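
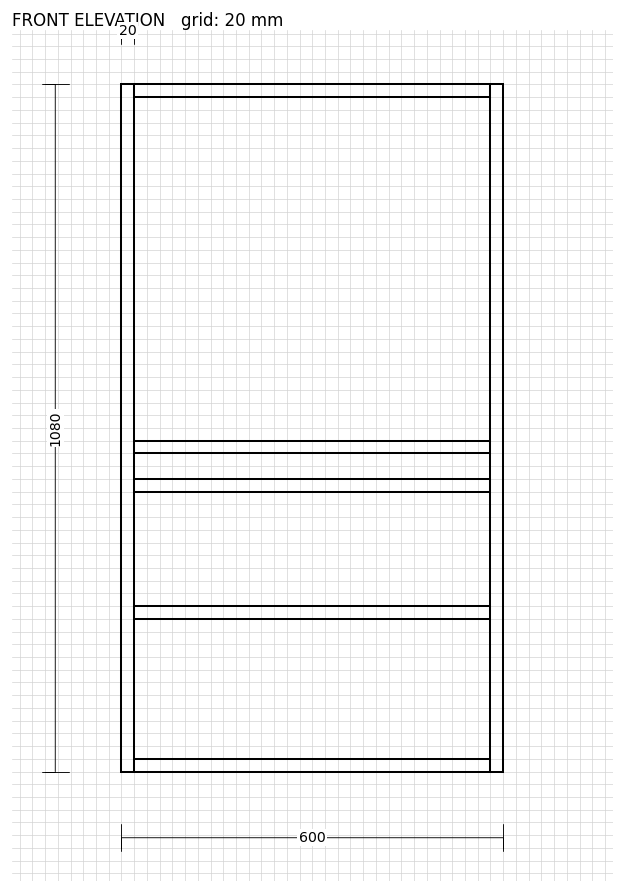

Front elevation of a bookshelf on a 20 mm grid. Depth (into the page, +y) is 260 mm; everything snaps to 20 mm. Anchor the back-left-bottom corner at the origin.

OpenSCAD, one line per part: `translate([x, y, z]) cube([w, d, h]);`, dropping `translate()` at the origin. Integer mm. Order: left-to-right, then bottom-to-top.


cube([20, 260, 1080]);
translate([20, 0, 0]) cube([560, 260, 20]);
translate([20, 0, 240]) cube([560, 260, 20]);
translate([20, 0, 440]) cube([560, 260, 20]);
translate([20, 0, 500]) cube([560, 260, 20]);
translate([20, 0, 1060]) cube([560, 260, 20]);
translate([580, 0, 0]) cube([20, 260, 1080]);


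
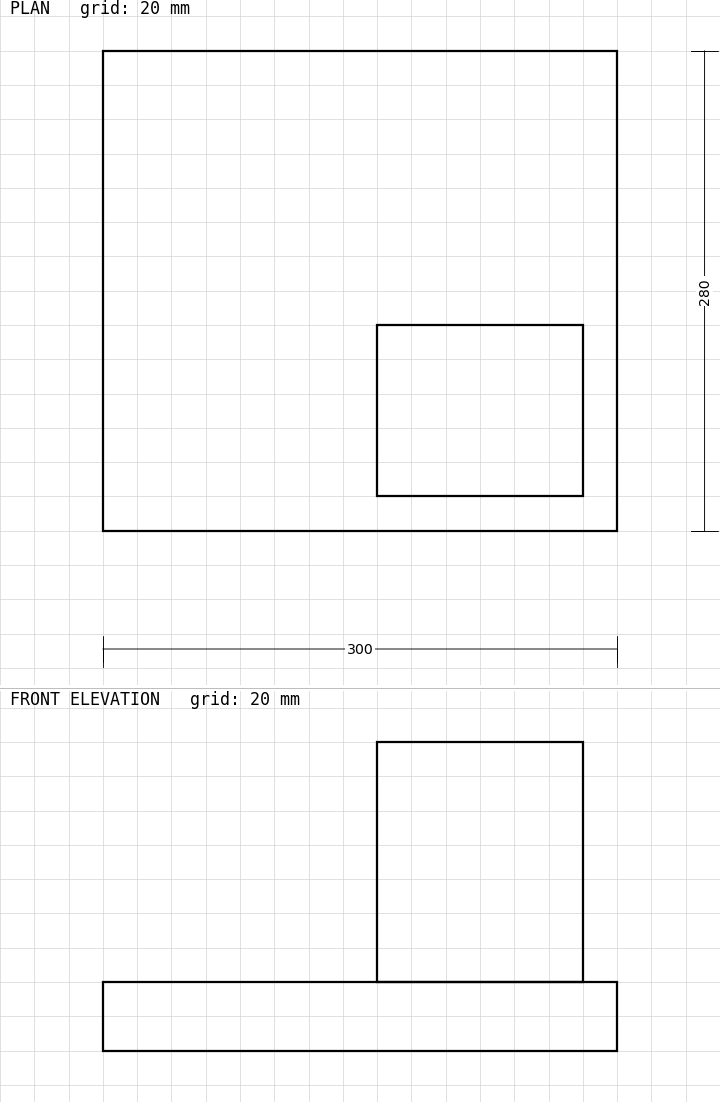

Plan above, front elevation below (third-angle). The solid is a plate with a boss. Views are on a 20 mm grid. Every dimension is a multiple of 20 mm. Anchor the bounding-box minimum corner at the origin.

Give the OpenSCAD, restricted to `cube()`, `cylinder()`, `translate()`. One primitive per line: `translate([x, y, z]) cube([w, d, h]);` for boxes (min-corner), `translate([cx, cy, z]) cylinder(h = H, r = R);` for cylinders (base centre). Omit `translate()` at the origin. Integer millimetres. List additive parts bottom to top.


cube([300, 280, 40]);
translate([160, 20, 40]) cube([120, 100, 140]);


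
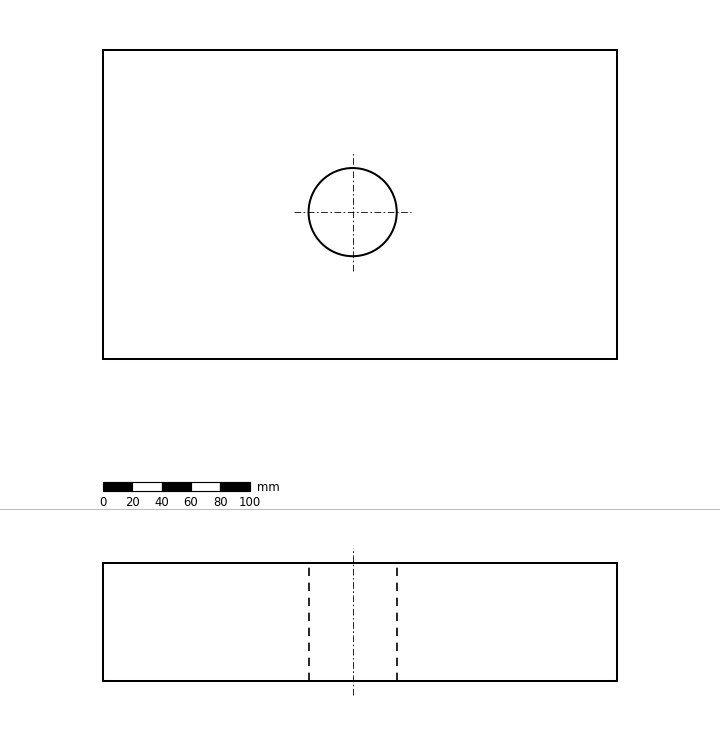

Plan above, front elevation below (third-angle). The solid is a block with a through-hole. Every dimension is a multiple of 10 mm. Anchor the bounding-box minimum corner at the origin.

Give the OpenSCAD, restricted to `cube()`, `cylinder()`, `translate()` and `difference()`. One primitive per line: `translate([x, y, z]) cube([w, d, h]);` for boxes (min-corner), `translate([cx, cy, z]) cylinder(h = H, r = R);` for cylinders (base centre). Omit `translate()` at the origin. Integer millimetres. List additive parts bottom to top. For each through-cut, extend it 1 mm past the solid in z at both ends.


difference() {
  cube([350, 210, 80]);
  translate([170, 100, -1]) cylinder(h = 82, r = 30);
}


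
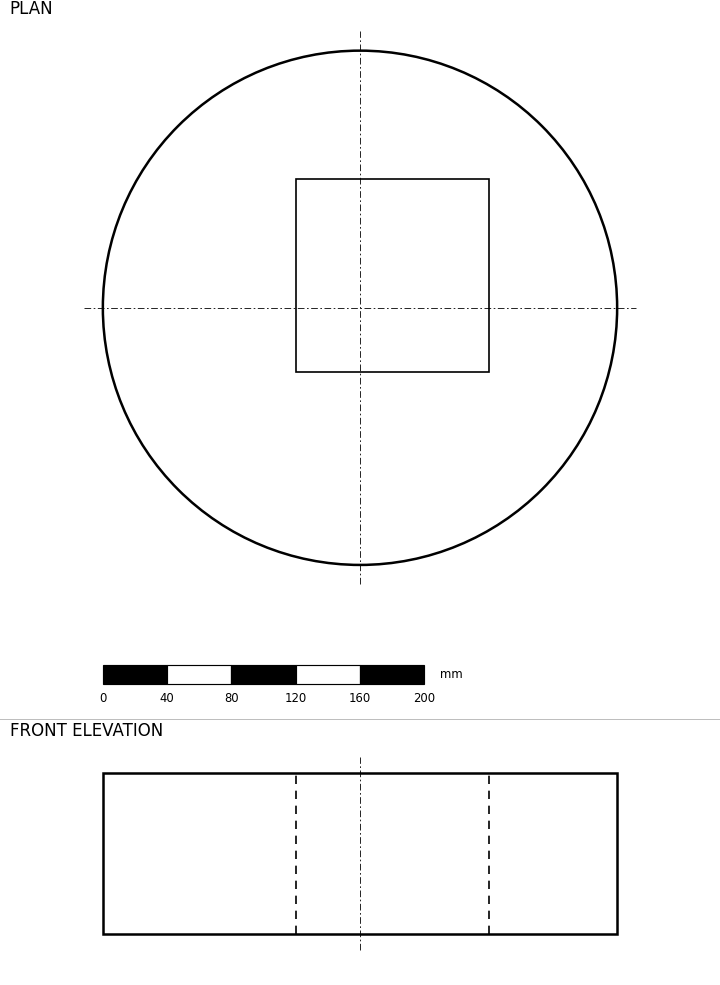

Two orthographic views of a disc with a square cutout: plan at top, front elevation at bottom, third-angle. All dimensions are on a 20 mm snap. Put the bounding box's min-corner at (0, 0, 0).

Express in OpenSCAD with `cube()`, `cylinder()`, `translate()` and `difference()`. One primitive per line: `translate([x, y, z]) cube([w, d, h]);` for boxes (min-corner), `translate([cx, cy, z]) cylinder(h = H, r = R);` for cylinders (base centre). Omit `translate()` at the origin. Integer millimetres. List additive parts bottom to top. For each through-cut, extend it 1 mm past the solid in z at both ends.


difference() {
  translate([160, 160, 0]) cylinder(h = 100, r = 160);
  translate([120, 120, -1]) cube([120, 120, 102]);
}


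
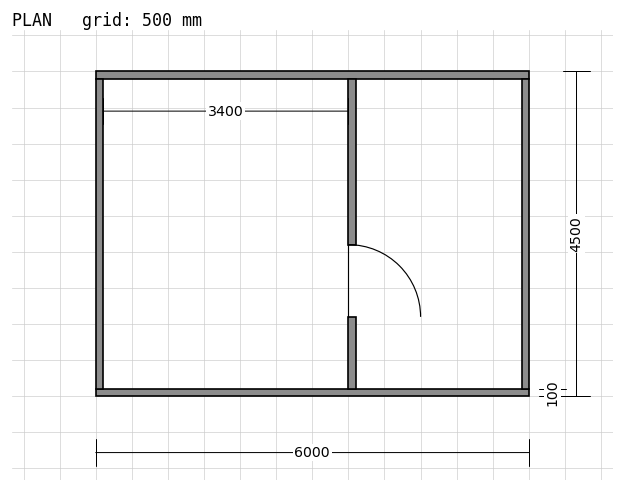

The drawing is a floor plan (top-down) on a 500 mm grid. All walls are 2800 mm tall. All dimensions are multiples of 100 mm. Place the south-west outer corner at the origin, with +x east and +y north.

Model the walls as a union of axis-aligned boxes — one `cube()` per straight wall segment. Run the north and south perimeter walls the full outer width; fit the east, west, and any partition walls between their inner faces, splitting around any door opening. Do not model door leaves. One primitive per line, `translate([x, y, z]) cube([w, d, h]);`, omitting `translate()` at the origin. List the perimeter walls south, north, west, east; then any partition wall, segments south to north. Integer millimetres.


cube([6000, 100, 2800]);
translate([0, 4400, 0]) cube([6000, 100, 2800]);
translate([0, 100, 0]) cube([100, 4300, 2800]);
translate([5900, 100, 0]) cube([100, 4300, 2800]);
translate([3500, 100, 0]) cube([100, 1000, 2800]);
translate([3500, 2100, 0]) cube([100, 2300, 2800]);


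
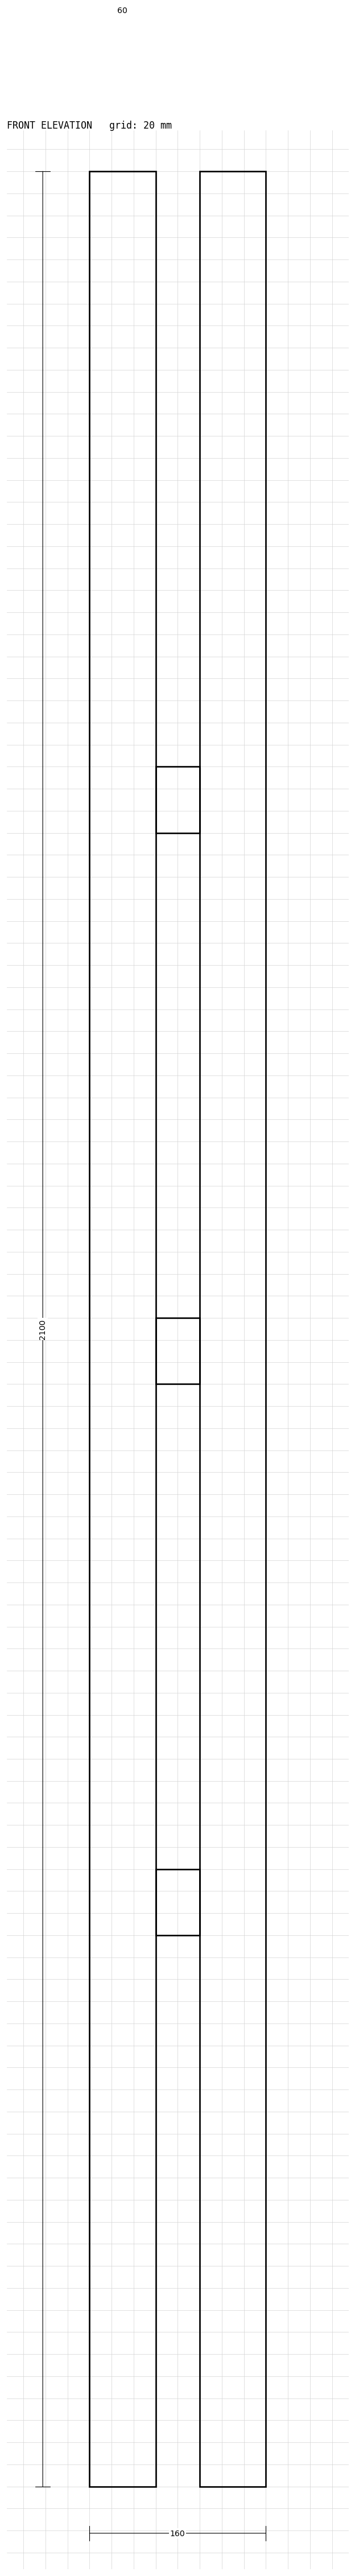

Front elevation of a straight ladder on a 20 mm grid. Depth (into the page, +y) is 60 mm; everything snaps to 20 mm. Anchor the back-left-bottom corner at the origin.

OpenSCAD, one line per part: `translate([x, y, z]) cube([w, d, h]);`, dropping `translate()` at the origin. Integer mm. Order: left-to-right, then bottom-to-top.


cube([60, 60, 2100]);
translate([60, 0, 500]) cube([40, 60, 60]);
translate([60, 0, 1000]) cube([40, 60, 60]);
translate([60, 0, 1500]) cube([40, 60, 60]);
translate([100, 0, 0]) cube([60, 60, 2100]);


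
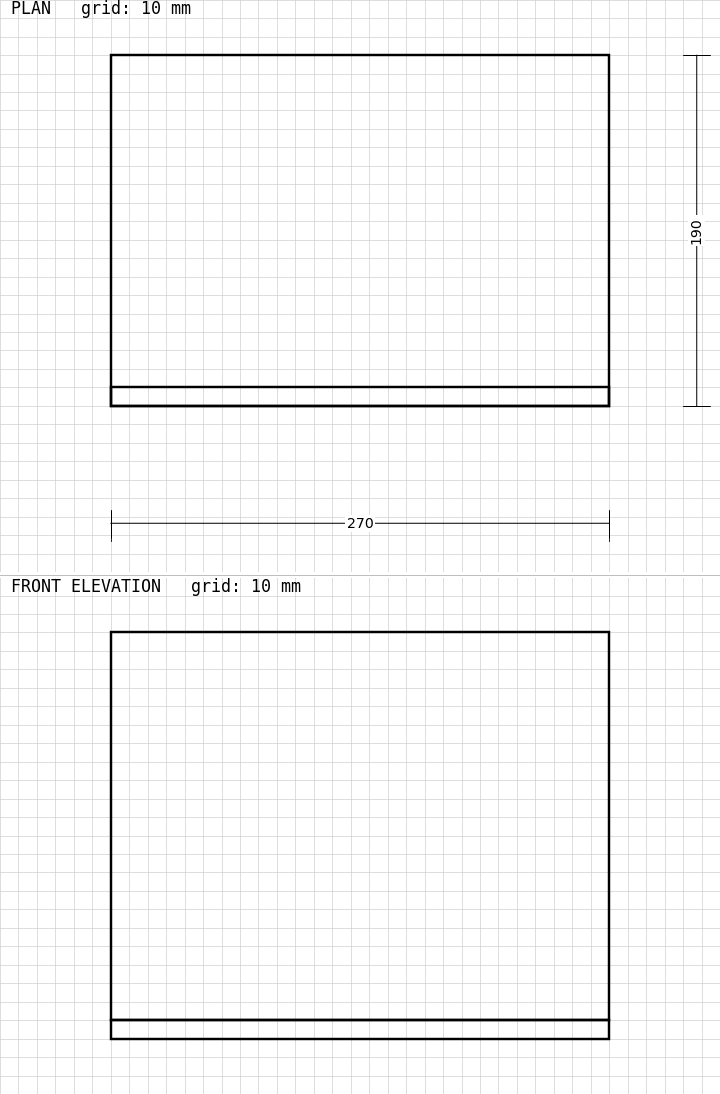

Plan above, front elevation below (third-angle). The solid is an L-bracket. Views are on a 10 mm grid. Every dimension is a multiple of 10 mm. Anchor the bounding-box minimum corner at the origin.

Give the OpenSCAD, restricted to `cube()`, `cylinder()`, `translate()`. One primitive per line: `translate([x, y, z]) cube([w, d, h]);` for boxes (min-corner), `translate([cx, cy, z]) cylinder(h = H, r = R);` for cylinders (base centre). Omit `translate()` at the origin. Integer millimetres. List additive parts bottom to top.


cube([270, 190, 10]);
translate([0, 0, 10]) cube([270, 10, 210]);


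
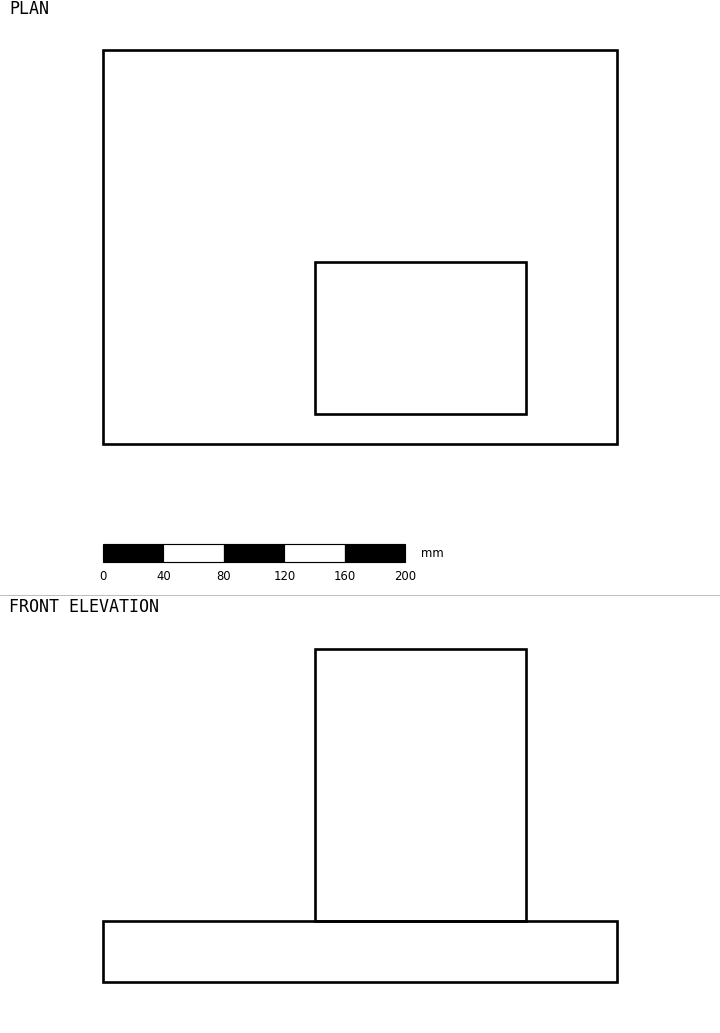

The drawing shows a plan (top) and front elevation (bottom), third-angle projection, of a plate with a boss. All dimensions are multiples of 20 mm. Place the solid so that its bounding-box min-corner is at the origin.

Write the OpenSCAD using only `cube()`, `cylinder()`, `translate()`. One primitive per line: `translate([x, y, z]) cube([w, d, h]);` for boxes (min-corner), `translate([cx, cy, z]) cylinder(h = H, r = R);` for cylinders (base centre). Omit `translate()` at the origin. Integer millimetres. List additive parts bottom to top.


cube([340, 260, 40]);
translate([140, 20, 40]) cube([140, 100, 180]);


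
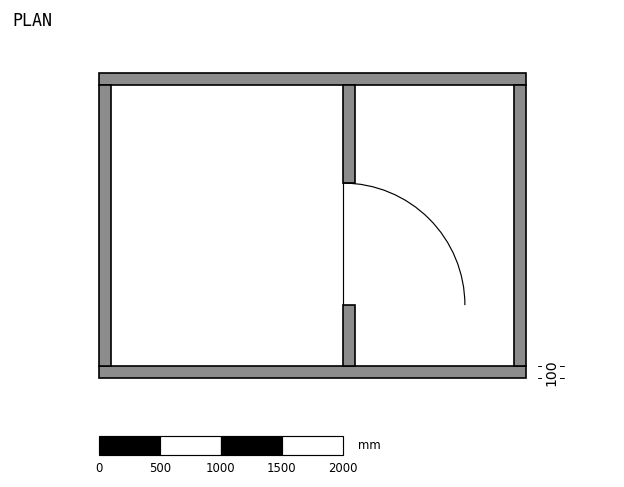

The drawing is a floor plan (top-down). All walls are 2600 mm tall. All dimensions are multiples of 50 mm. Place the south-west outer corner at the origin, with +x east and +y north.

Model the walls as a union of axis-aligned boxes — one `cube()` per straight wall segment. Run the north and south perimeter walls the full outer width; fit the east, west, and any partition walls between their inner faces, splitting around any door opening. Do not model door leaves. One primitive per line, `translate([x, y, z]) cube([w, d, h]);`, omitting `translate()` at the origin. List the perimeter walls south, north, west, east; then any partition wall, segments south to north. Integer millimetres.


cube([3500, 100, 2600]);
translate([0, 2400, 0]) cube([3500, 100, 2600]);
translate([0, 100, 0]) cube([100, 2300, 2600]);
translate([3400, 100, 0]) cube([100, 2300, 2600]);
translate([2000, 100, 0]) cube([100, 500, 2600]);
translate([2000, 1600, 0]) cube([100, 800, 2600]);


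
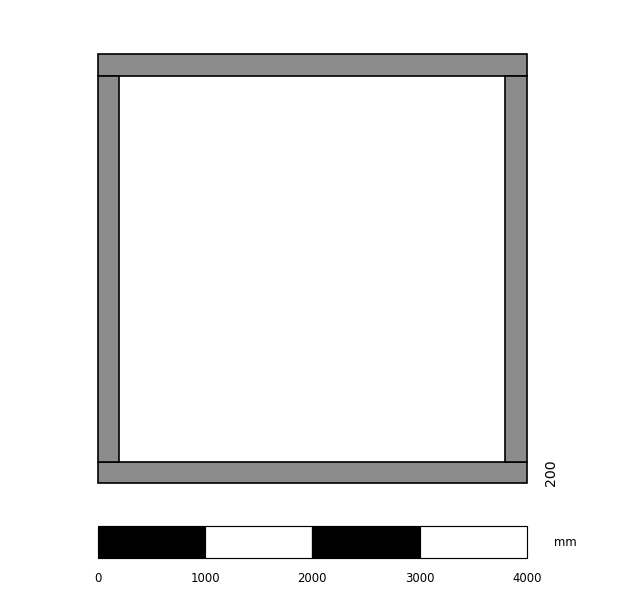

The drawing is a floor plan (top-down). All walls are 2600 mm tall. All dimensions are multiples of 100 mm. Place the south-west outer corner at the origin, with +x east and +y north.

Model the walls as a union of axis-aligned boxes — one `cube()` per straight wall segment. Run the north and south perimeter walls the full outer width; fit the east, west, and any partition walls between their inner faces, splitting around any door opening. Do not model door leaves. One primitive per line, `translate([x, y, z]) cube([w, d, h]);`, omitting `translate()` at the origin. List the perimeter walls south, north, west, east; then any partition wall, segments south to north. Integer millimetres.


cube([4000, 200, 2600]);
translate([0, 3800, 0]) cube([4000, 200, 2600]);
translate([0, 200, 0]) cube([200, 3600, 2600]);
translate([3800, 200, 0]) cube([200, 3600, 2600]);


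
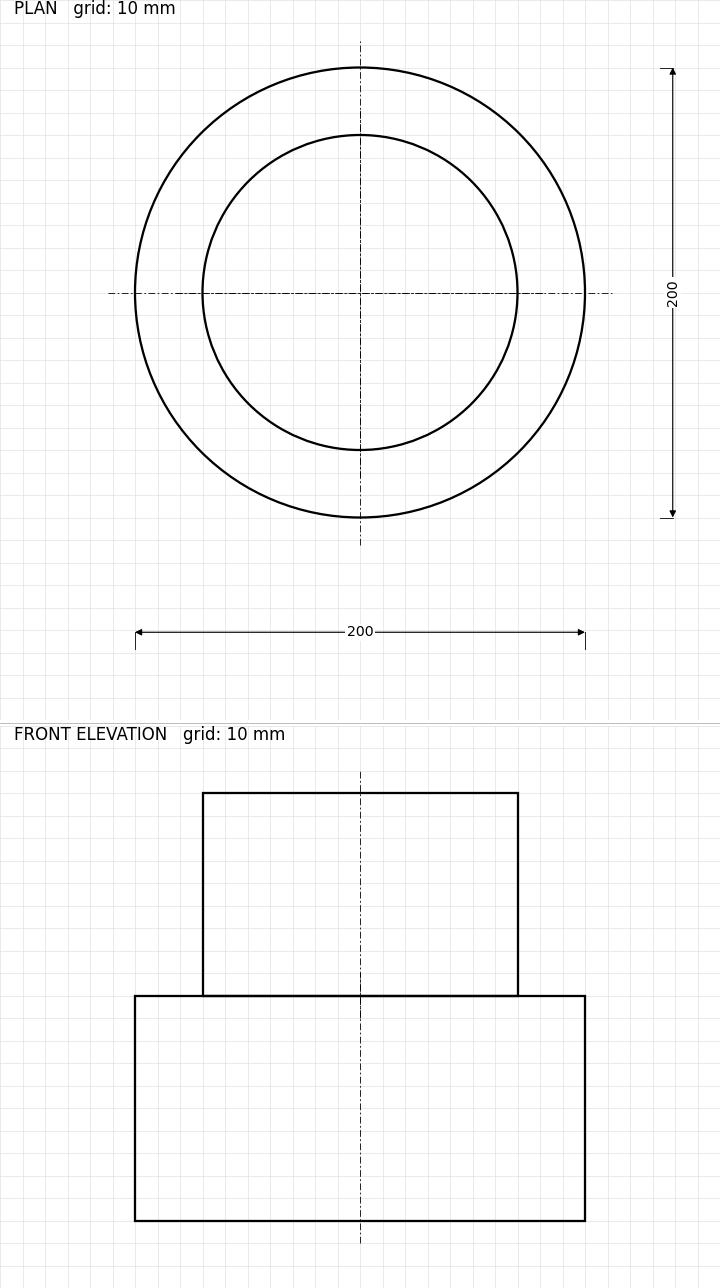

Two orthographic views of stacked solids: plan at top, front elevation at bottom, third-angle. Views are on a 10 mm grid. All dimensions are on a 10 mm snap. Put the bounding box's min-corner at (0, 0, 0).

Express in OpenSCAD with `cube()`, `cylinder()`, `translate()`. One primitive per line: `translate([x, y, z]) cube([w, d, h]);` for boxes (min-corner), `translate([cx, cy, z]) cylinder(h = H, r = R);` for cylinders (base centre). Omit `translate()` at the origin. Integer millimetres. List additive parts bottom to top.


translate([100, 100, 0]) cylinder(h = 100, r = 100);
translate([100, 100, 100]) cylinder(h = 90, r = 70);


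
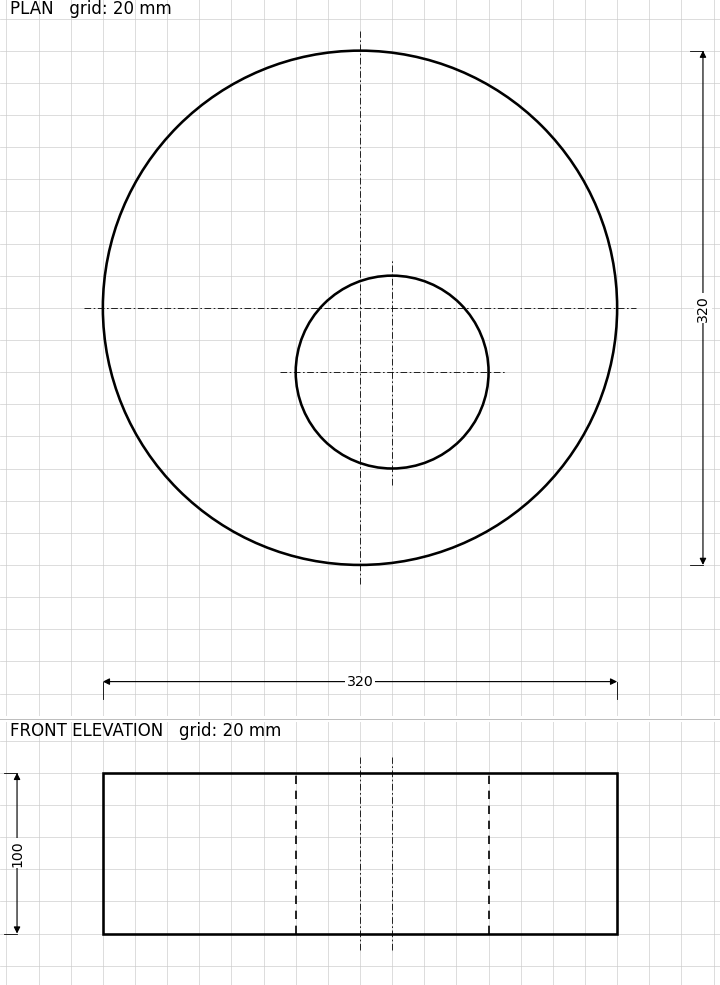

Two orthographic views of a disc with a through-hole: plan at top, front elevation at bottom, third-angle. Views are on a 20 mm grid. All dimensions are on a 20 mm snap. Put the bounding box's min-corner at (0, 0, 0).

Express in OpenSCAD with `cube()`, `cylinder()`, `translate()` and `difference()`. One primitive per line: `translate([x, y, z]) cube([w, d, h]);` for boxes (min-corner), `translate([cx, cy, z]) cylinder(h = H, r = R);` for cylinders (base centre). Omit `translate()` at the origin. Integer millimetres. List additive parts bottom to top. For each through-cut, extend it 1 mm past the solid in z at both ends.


difference() {
  translate([160, 160, 0]) cylinder(h = 100, r = 160);
  translate([180, 120, -1]) cylinder(h = 102, r = 60);
}


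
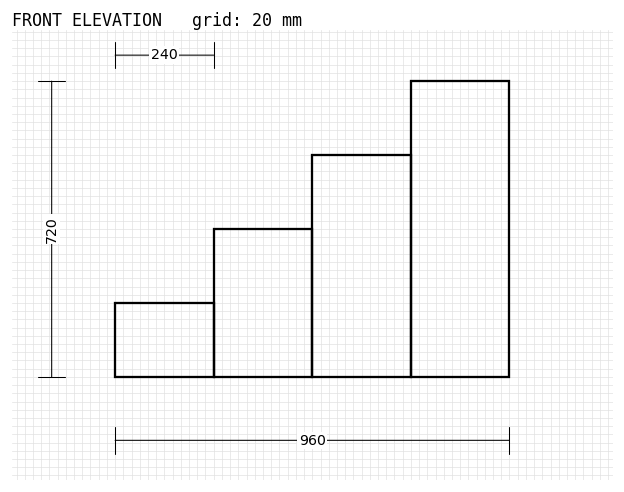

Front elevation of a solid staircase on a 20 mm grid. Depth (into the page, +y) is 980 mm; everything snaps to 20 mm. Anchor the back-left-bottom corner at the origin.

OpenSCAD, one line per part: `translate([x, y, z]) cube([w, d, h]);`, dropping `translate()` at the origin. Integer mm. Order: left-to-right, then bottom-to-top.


cube([240, 980, 180]);
translate([240, 0, 0]) cube([240, 980, 360]);
translate([480, 0, 0]) cube([240, 980, 540]);
translate([720, 0, 0]) cube([240, 980, 720]);


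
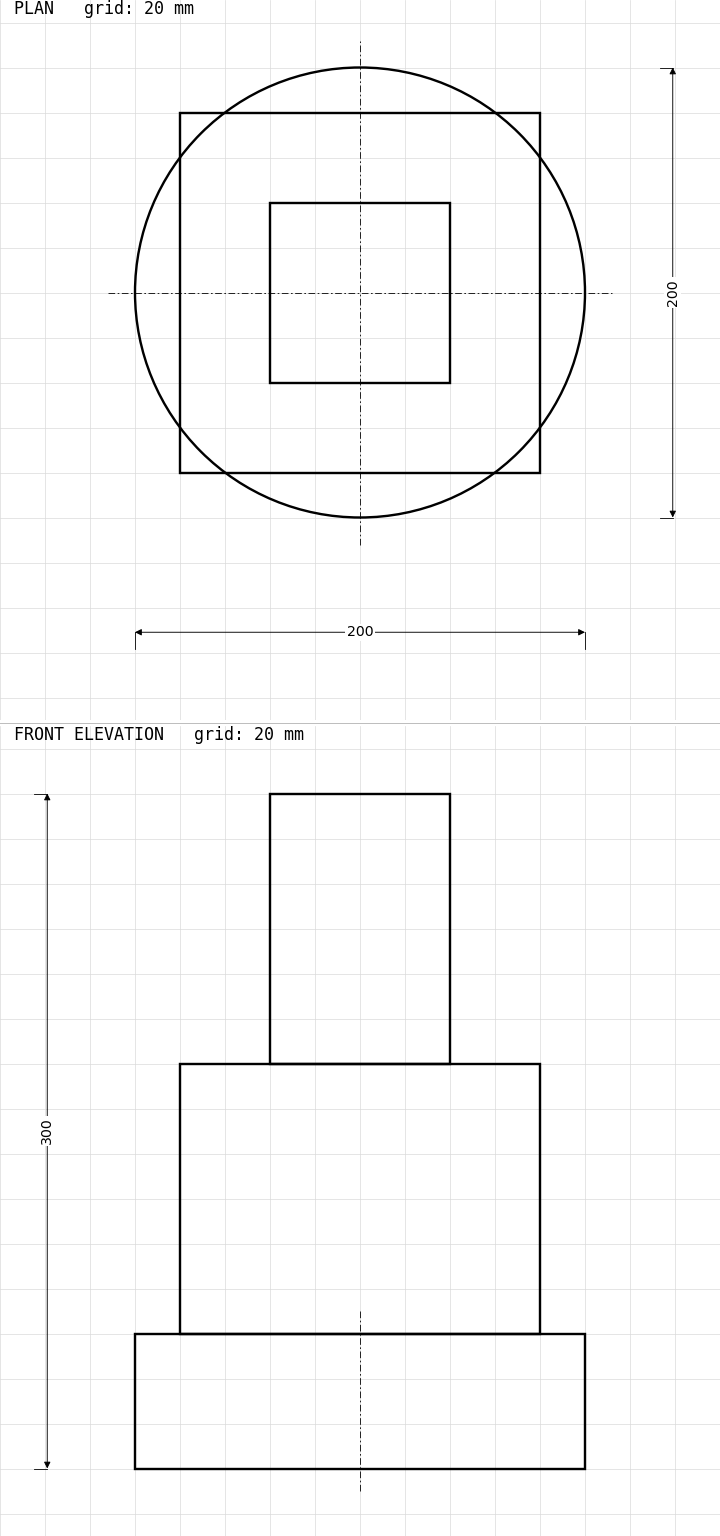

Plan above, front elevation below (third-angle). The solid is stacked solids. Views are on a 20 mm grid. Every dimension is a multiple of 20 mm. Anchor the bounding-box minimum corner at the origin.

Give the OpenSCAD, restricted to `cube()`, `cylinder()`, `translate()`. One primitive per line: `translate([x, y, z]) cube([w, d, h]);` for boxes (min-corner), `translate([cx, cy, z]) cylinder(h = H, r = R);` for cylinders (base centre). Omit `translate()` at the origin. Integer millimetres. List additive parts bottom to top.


translate([100, 100, 0]) cylinder(h = 60, r = 100);
translate([20, 20, 60]) cube([160, 160, 120]);
translate([60, 60, 180]) cube([80, 80, 120]);


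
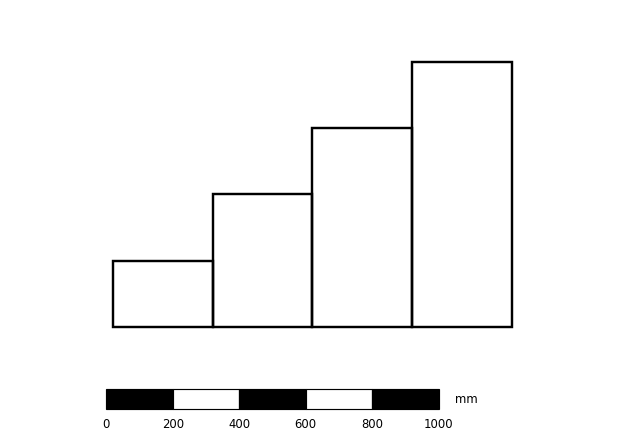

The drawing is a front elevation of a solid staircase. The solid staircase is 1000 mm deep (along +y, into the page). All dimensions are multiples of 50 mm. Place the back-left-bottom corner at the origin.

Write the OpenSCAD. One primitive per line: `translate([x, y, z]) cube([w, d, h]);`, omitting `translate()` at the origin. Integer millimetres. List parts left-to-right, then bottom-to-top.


cube([300, 1000, 200]);
translate([300, 0, 0]) cube([300, 1000, 400]);
translate([600, 0, 0]) cube([300, 1000, 600]);
translate([900, 0, 0]) cube([300, 1000, 800]);


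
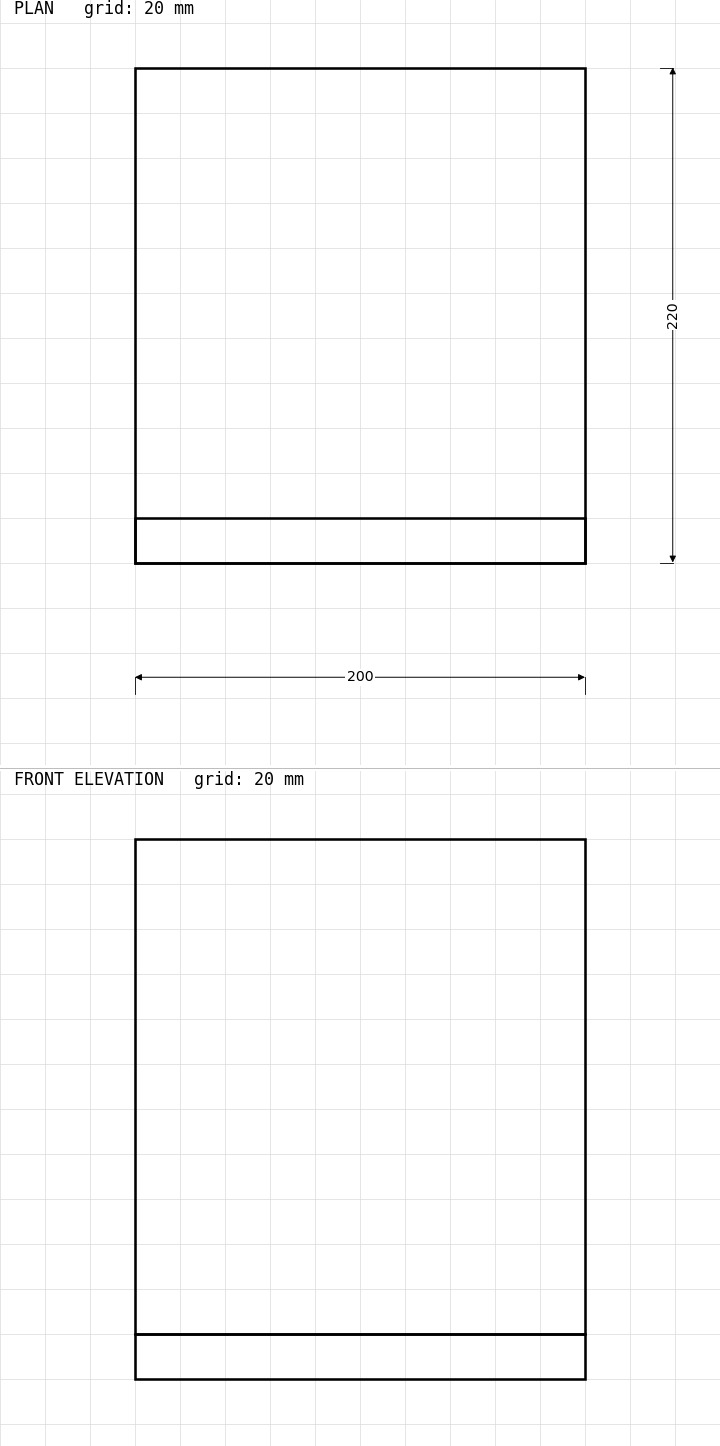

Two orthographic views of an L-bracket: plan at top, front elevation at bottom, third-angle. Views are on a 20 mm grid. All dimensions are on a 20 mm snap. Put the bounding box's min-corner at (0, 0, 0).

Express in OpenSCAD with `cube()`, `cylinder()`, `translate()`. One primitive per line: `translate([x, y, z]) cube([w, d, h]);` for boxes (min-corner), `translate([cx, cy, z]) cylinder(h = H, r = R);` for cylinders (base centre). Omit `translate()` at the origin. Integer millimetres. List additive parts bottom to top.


cube([200, 220, 20]);
translate([0, 0, 20]) cube([200, 20, 220]);


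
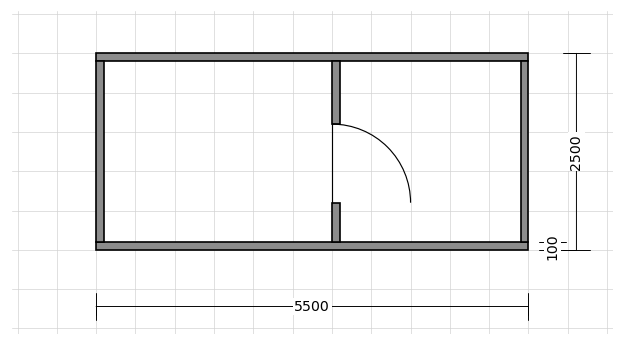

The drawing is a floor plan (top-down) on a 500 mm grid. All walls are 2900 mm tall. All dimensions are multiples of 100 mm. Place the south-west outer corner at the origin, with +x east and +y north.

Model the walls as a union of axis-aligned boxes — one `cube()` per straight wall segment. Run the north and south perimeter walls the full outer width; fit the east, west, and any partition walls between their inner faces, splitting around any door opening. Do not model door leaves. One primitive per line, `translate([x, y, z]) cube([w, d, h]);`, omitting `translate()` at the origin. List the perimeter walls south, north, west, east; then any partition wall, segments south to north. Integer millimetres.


cube([5500, 100, 2900]);
translate([0, 2400, 0]) cube([5500, 100, 2900]);
translate([0, 100, 0]) cube([100, 2300, 2900]);
translate([5400, 100, 0]) cube([100, 2300, 2900]);
translate([3000, 100, 0]) cube([100, 500, 2900]);
translate([3000, 1600, 0]) cube([100, 800, 2900]);


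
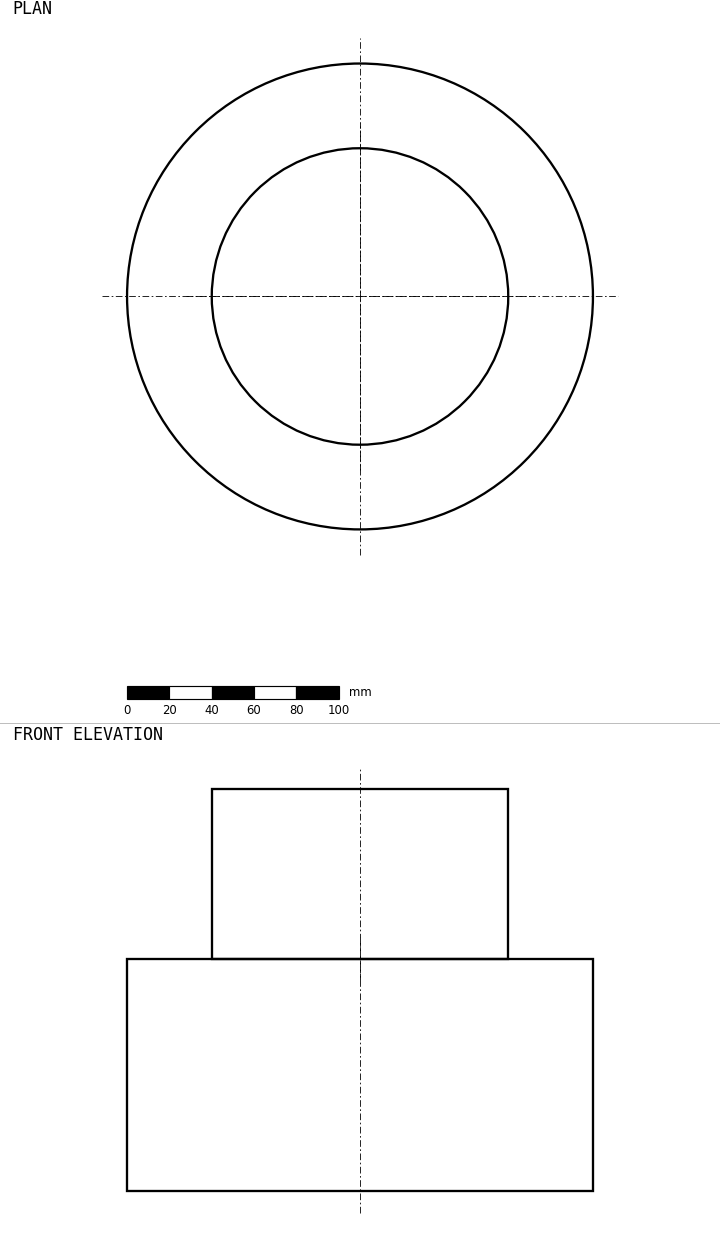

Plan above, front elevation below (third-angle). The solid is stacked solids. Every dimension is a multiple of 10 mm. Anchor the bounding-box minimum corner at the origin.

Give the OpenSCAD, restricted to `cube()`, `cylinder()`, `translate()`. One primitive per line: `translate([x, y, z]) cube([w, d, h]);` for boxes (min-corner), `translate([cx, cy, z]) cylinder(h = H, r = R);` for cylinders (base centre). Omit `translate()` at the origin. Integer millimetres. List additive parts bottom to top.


translate([110, 110, 0]) cylinder(h = 110, r = 110);
translate([110, 110, 110]) cylinder(h = 80, r = 70);


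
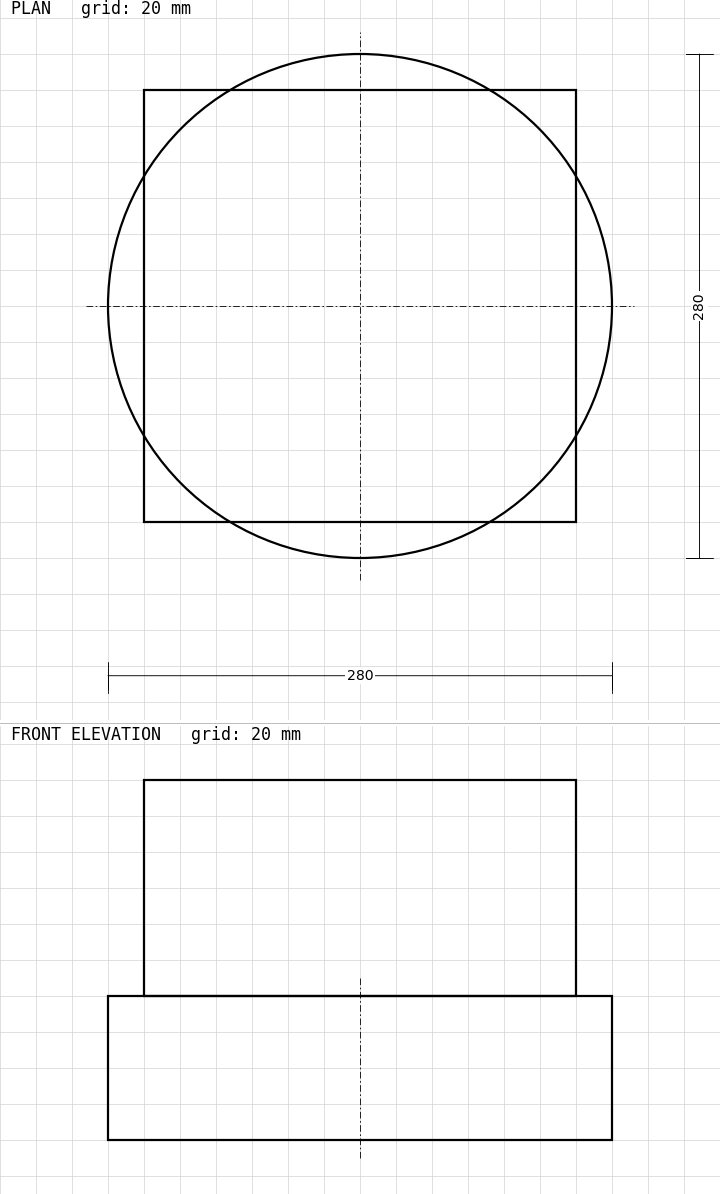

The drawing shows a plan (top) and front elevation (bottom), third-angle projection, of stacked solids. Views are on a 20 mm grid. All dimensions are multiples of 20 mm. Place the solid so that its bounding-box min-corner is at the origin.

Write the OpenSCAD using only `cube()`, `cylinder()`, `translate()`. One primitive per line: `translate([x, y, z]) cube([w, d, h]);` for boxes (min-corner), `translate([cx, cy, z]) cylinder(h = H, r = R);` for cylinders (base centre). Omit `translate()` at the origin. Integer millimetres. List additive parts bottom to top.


translate([140, 140, 0]) cylinder(h = 80, r = 140);
translate([20, 20, 80]) cube([240, 240, 120]);


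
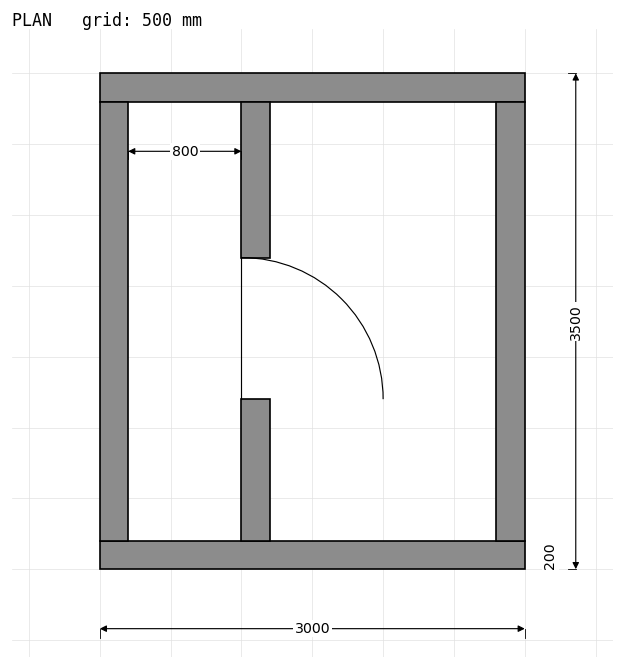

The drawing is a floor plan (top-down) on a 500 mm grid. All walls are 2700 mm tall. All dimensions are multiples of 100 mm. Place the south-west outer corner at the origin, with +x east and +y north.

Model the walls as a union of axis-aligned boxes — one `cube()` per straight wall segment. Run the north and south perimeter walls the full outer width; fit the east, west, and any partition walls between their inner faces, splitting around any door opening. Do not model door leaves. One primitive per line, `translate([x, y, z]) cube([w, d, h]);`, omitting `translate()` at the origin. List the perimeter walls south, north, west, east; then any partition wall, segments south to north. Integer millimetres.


cube([3000, 200, 2700]);
translate([0, 3300, 0]) cube([3000, 200, 2700]);
translate([0, 200, 0]) cube([200, 3100, 2700]);
translate([2800, 200, 0]) cube([200, 3100, 2700]);
translate([1000, 200, 0]) cube([200, 1000, 2700]);
translate([1000, 2200, 0]) cube([200, 1100, 2700]);


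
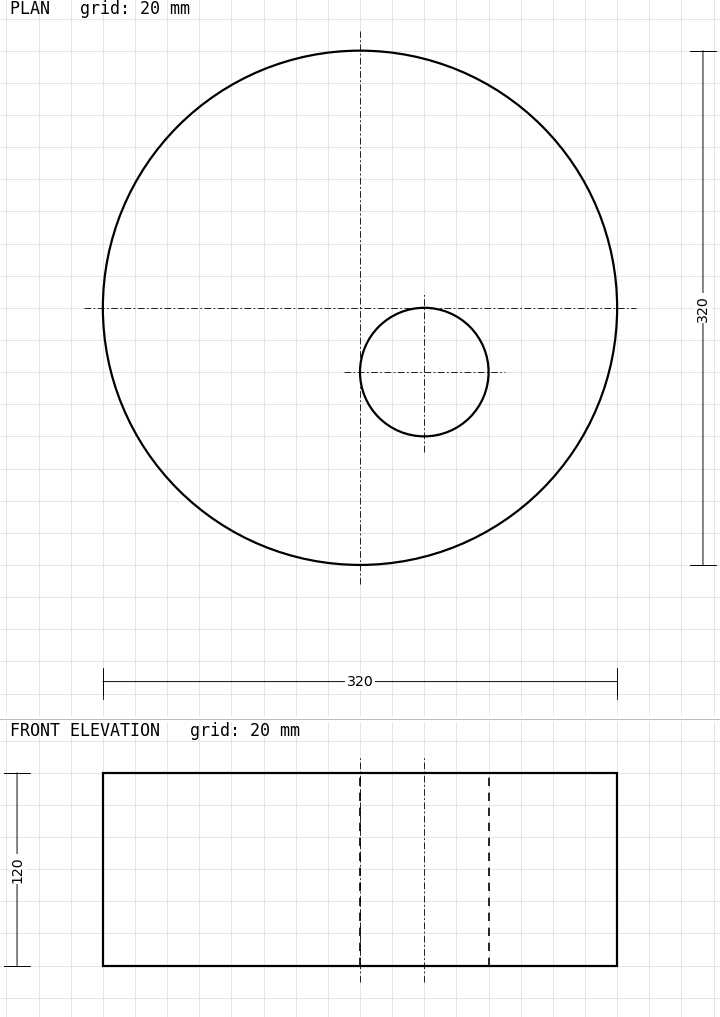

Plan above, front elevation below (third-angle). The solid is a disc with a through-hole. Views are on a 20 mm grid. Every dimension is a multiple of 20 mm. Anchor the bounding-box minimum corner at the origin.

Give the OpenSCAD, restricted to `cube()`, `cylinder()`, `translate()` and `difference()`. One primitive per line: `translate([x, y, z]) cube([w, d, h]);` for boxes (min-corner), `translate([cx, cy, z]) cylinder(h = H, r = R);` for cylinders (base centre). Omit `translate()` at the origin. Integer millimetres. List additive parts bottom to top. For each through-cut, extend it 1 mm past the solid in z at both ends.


difference() {
  translate([160, 160, 0]) cylinder(h = 120, r = 160);
  translate([200, 120, -1]) cylinder(h = 122, r = 40);
}


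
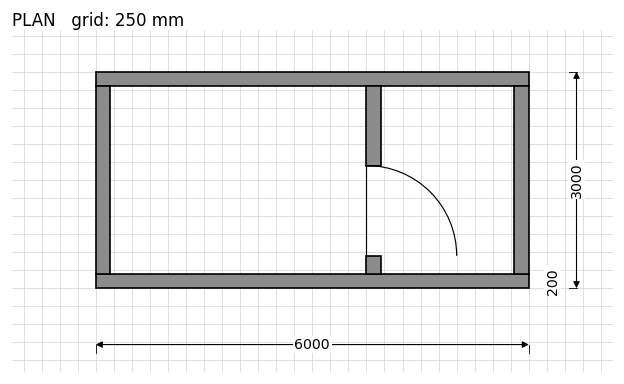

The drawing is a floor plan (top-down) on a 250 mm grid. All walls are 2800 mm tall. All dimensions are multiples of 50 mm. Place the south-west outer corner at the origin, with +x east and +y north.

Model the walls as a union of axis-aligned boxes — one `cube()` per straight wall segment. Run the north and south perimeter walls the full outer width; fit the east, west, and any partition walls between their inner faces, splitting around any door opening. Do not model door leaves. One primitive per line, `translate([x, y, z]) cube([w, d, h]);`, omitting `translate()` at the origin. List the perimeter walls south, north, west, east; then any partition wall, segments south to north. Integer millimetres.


cube([6000, 200, 2800]);
translate([0, 2800, 0]) cube([6000, 200, 2800]);
translate([0, 200, 0]) cube([200, 2600, 2800]);
translate([5800, 200, 0]) cube([200, 2600, 2800]);
translate([3750, 200, 0]) cube([200, 250, 2800]);
translate([3750, 1700, 0]) cube([200, 1100, 2800]);


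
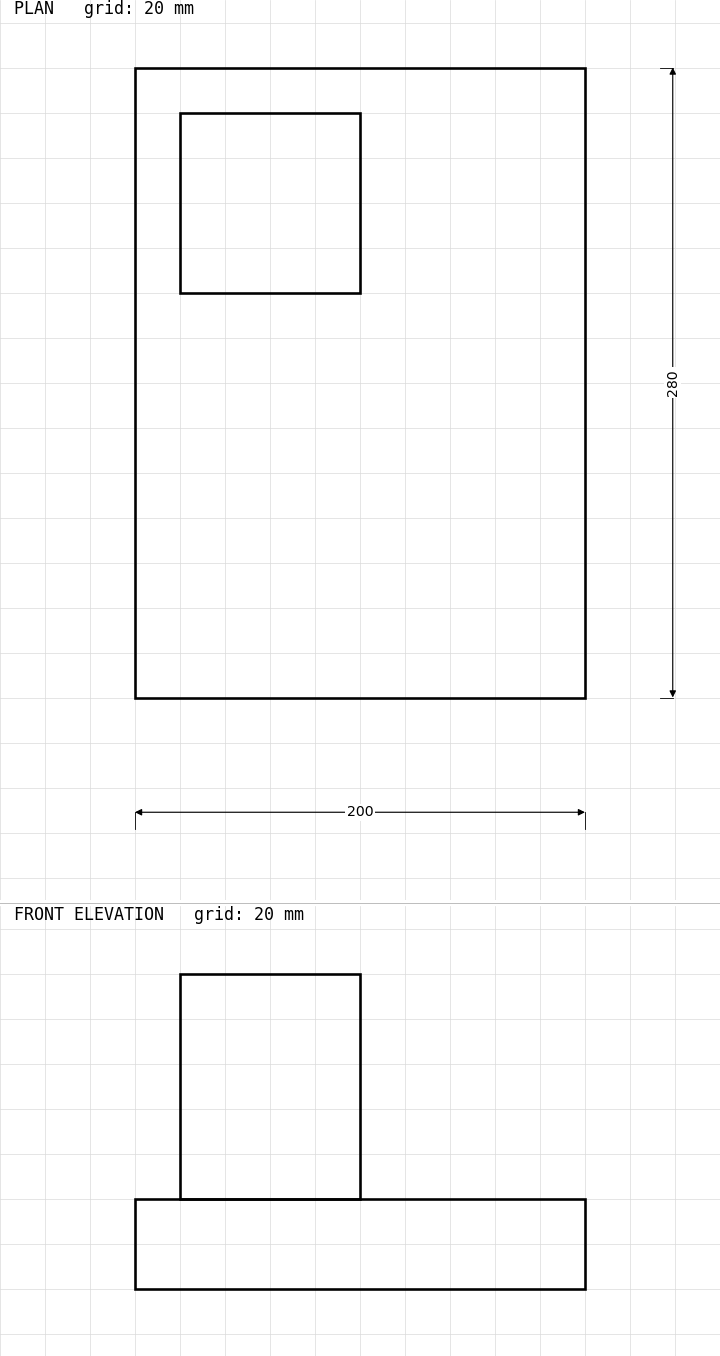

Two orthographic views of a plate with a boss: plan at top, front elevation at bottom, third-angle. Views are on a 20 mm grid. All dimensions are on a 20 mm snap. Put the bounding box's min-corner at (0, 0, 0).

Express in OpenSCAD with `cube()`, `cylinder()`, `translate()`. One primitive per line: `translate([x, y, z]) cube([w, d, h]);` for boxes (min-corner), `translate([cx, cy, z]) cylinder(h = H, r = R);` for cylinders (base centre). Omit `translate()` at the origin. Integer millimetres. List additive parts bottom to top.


cube([200, 280, 40]);
translate([20, 180, 40]) cube([80, 80, 100]);


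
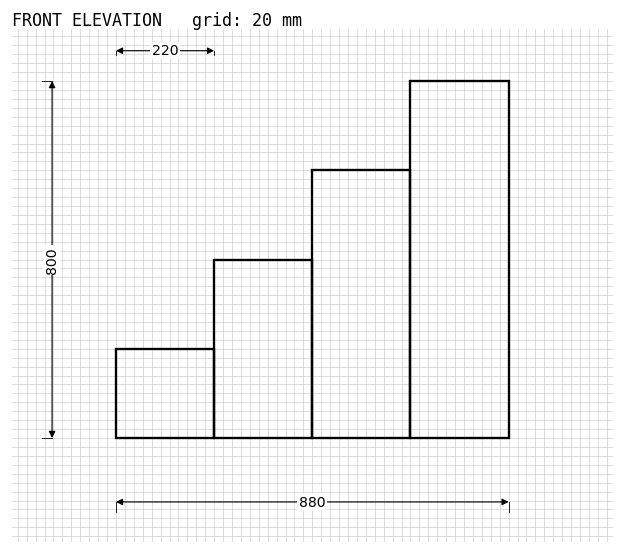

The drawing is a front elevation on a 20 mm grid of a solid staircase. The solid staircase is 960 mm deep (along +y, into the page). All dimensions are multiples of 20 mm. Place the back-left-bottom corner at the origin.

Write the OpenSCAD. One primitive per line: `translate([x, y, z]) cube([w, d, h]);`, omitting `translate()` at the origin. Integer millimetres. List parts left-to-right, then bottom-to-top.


cube([220, 960, 200]);
translate([220, 0, 0]) cube([220, 960, 400]);
translate([440, 0, 0]) cube([220, 960, 600]);
translate([660, 0, 0]) cube([220, 960, 800]);


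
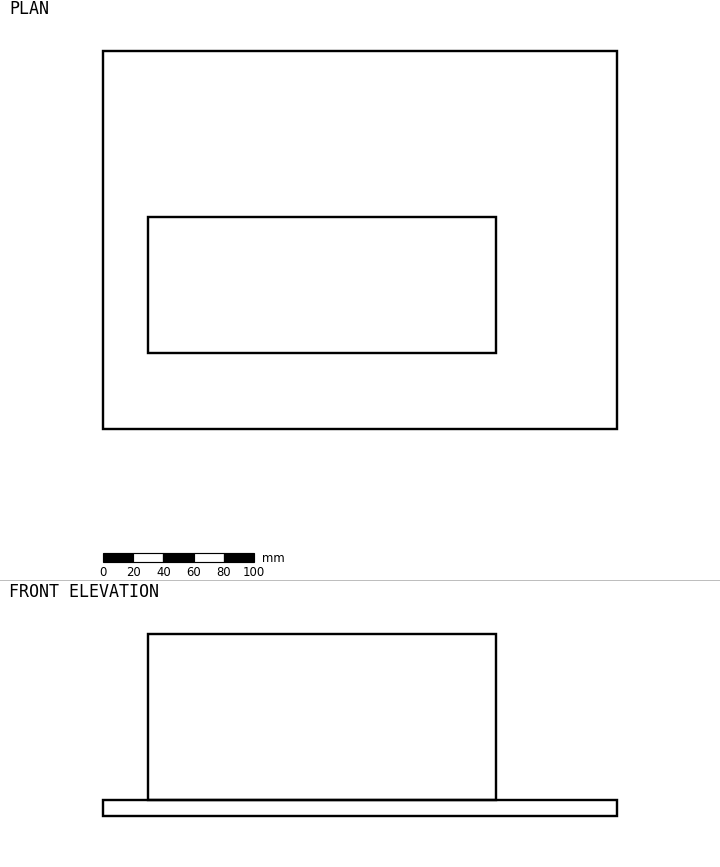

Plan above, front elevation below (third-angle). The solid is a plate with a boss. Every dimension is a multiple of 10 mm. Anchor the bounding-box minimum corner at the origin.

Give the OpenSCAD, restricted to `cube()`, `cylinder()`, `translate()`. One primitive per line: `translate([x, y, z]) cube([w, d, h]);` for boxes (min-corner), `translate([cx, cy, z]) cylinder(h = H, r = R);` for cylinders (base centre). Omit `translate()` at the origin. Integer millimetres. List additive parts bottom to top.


cube([340, 250, 10]);
translate([30, 50, 10]) cube([230, 90, 110]);


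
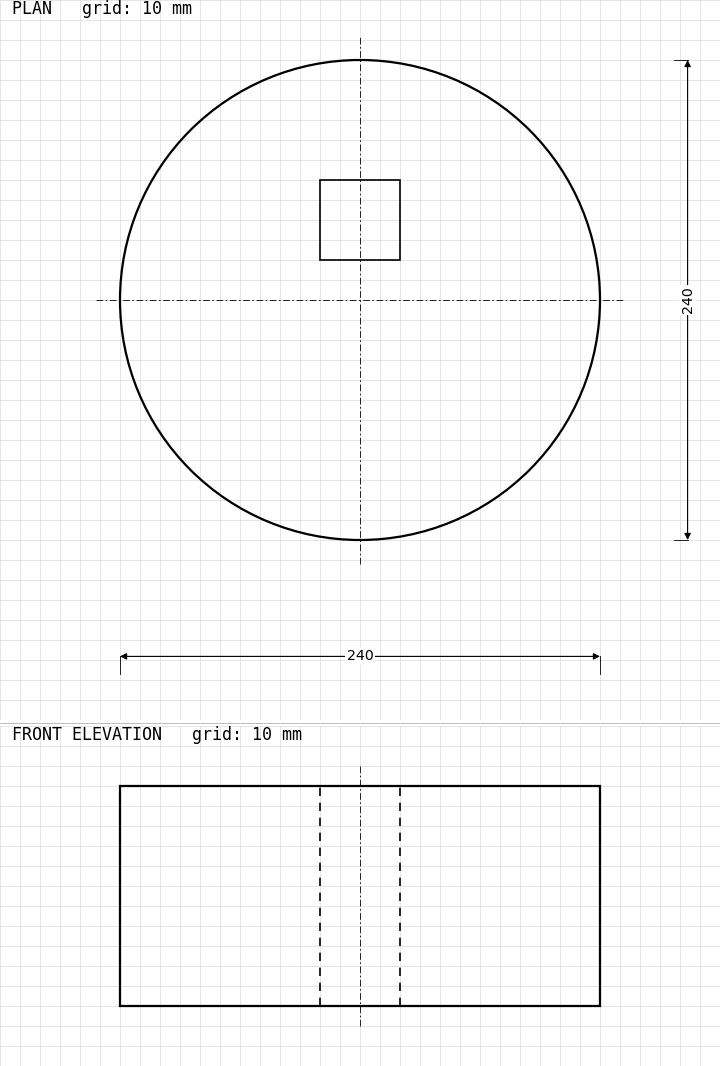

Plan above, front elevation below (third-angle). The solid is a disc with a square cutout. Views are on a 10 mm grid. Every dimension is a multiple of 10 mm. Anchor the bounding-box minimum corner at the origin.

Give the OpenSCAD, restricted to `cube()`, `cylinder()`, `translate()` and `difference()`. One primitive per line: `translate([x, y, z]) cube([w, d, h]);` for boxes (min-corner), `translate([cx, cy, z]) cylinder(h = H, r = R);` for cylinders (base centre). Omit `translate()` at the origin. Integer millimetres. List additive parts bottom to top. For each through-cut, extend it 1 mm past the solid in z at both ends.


difference() {
  translate([120, 120, 0]) cylinder(h = 110, r = 120);
  translate([100, 140, -1]) cube([40, 40, 112]);
}


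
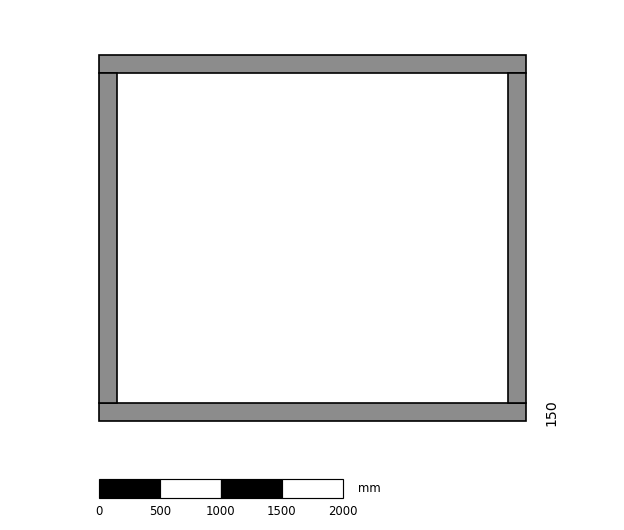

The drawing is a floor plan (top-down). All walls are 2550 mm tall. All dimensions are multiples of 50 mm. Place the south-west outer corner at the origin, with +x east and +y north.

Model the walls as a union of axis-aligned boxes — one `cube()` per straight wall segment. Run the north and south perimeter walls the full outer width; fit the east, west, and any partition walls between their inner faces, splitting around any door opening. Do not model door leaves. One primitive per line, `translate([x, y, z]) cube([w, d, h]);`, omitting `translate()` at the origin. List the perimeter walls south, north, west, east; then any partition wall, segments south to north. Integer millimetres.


cube([3500, 150, 2550]);
translate([0, 2850, 0]) cube([3500, 150, 2550]);
translate([0, 150, 0]) cube([150, 2700, 2550]);
translate([3350, 150, 0]) cube([150, 2700, 2550]);


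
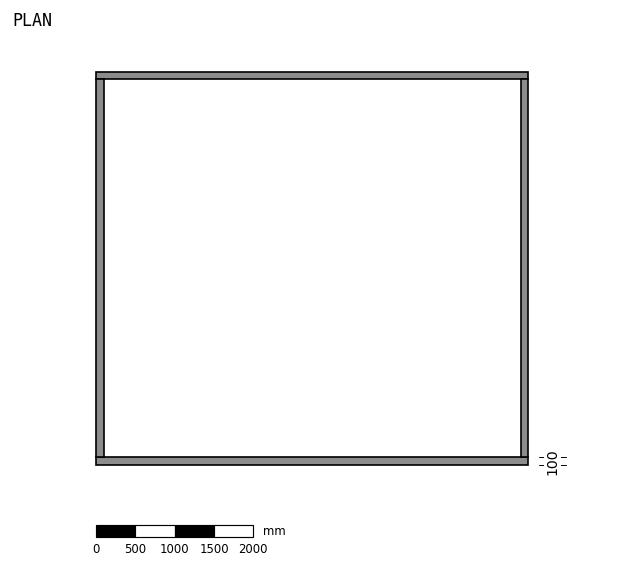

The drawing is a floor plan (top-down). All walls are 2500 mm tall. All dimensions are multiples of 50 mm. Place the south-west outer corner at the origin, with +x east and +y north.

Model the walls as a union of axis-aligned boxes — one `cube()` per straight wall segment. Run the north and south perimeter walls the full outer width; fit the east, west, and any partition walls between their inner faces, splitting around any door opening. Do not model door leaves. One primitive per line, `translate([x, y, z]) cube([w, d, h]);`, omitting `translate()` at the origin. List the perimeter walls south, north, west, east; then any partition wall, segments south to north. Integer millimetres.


cube([5500, 100, 2500]);
translate([0, 4900, 0]) cube([5500, 100, 2500]);
translate([0, 100, 0]) cube([100, 4800, 2500]);
translate([5400, 100, 0]) cube([100, 4800, 2500]);


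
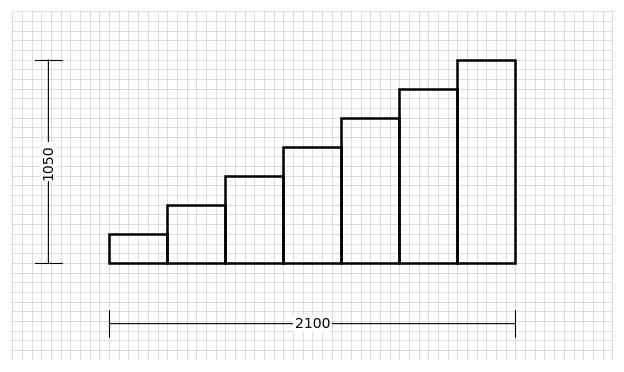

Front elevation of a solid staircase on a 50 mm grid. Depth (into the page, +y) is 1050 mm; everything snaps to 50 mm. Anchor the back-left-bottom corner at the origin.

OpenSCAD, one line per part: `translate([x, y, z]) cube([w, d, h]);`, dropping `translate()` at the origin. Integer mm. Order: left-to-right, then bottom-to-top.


cube([300, 1050, 150]);
translate([300, 0, 0]) cube([300, 1050, 300]);
translate([600, 0, 0]) cube([300, 1050, 450]);
translate([900, 0, 0]) cube([300, 1050, 600]);
translate([1200, 0, 0]) cube([300, 1050, 750]);
translate([1500, 0, 0]) cube([300, 1050, 900]);
translate([1800, 0, 0]) cube([300, 1050, 1050]);


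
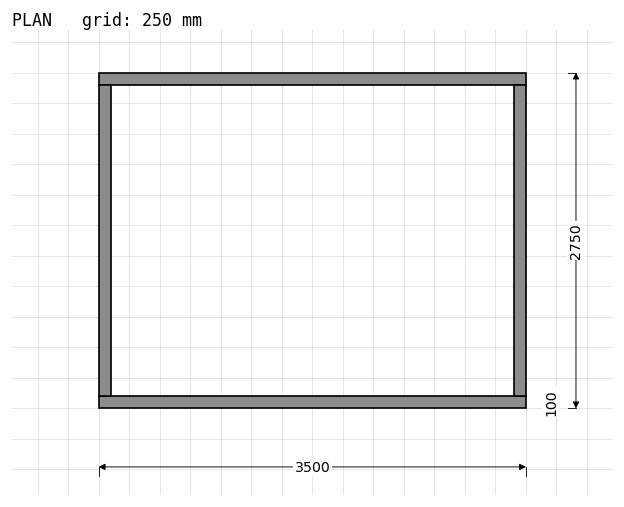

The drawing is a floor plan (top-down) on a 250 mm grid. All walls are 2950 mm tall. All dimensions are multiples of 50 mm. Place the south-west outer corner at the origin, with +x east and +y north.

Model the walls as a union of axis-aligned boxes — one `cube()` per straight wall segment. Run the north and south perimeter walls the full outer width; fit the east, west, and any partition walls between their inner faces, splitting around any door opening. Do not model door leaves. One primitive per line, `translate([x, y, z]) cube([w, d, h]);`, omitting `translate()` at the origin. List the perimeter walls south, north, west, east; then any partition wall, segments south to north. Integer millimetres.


cube([3500, 100, 2950]);
translate([0, 2650, 0]) cube([3500, 100, 2950]);
translate([0, 100, 0]) cube([100, 2550, 2950]);
translate([3400, 100, 0]) cube([100, 2550, 2950]);


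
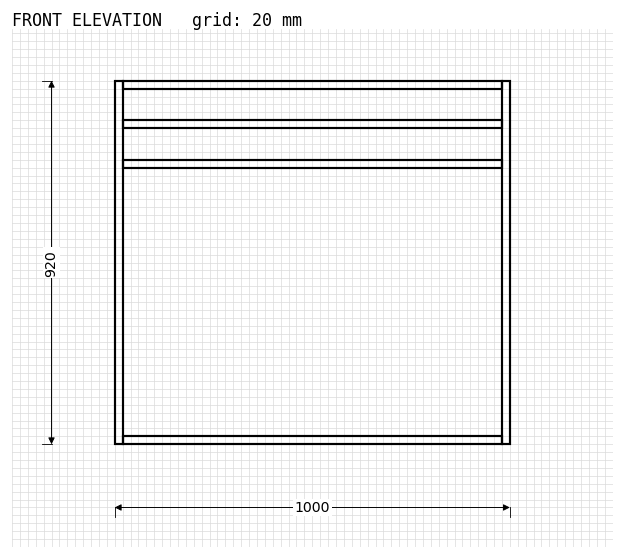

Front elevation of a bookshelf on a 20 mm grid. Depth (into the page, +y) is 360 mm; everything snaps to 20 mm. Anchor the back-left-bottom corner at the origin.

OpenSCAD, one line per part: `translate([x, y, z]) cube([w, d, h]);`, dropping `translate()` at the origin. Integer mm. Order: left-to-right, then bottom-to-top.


cube([20, 360, 920]);
translate([20, 0, 0]) cube([960, 360, 20]);
translate([20, 0, 700]) cube([960, 360, 20]);
translate([20, 0, 800]) cube([960, 360, 20]);
translate([20, 0, 900]) cube([960, 360, 20]);
translate([980, 0, 0]) cube([20, 360, 920]);


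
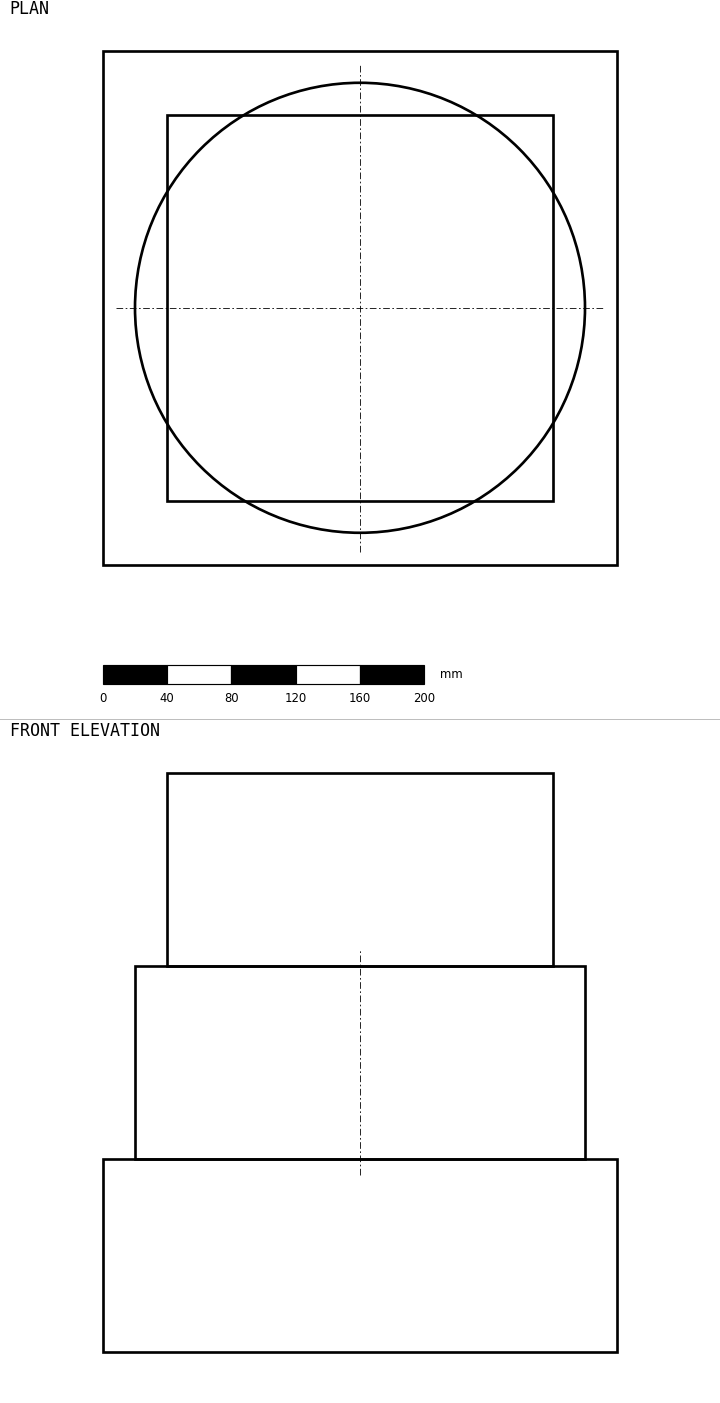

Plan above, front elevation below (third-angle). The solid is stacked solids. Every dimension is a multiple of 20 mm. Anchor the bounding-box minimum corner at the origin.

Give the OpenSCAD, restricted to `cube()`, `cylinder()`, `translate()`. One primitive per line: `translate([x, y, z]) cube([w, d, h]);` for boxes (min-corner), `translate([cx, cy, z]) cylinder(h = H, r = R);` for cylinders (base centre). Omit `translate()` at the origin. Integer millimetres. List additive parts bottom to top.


cube([320, 320, 120]);
translate([160, 160, 120]) cylinder(h = 120, r = 140);
translate([40, 40, 240]) cube([240, 240, 120]);


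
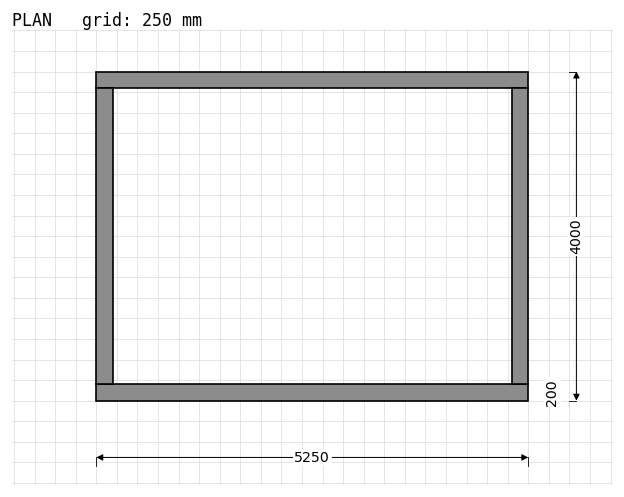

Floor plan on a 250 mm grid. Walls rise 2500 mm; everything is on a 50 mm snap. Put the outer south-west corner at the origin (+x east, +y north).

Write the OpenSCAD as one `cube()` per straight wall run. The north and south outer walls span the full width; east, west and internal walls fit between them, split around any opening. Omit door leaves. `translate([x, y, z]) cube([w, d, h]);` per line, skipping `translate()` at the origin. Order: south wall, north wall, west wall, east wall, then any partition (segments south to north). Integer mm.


cube([5250, 200, 2500]);
translate([0, 3800, 0]) cube([5250, 200, 2500]);
translate([0, 200, 0]) cube([200, 3600, 2500]);
translate([5050, 200, 0]) cube([200, 3600, 2500]);


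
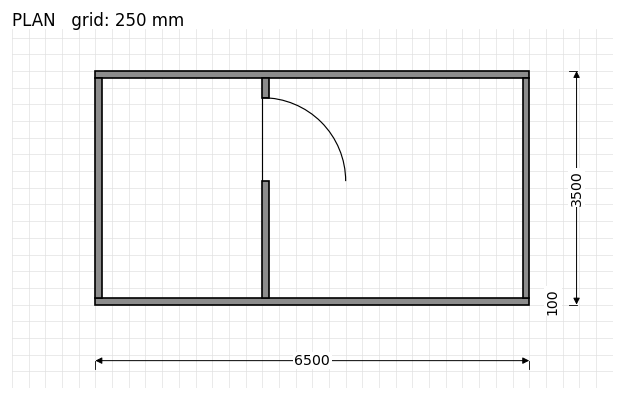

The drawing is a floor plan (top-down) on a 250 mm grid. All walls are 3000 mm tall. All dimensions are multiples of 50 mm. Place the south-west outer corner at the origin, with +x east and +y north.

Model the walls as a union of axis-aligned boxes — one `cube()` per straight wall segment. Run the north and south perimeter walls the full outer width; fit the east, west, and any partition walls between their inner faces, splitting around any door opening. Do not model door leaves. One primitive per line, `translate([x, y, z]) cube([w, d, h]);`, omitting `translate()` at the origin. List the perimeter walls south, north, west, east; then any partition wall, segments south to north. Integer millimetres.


cube([6500, 100, 3000]);
translate([0, 3400, 0]) cube([6500, 100, 3000]);
translate([0, 100, 0]) cube([100, 3300, 3000]);
translate([6400, 100, 0]) cube([100, 3300, 3000]);
translate([2500, 100, 0]) cube([100, 1750, 3000]);
translate([2500, 3100, 0]) cube([100, 300, 3000]);


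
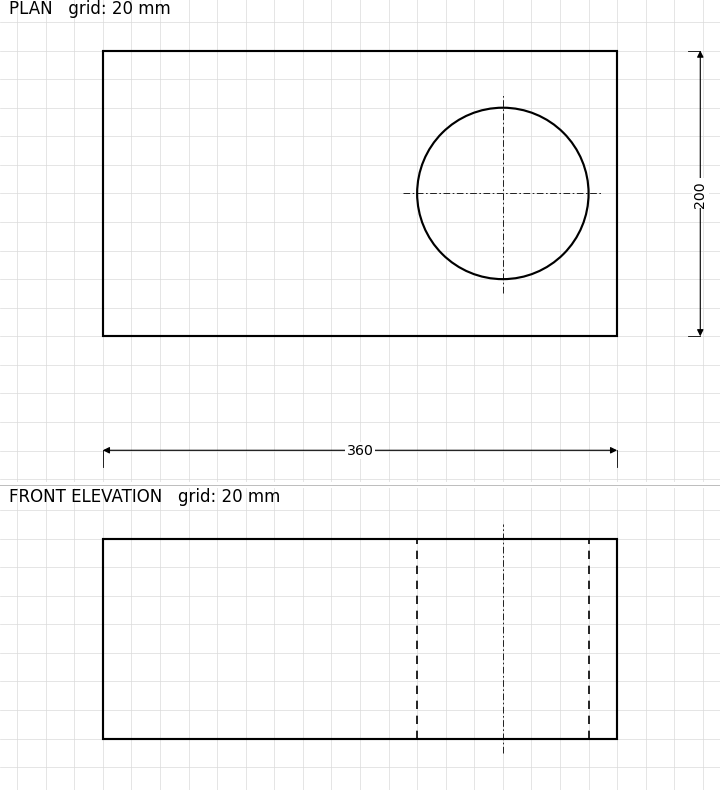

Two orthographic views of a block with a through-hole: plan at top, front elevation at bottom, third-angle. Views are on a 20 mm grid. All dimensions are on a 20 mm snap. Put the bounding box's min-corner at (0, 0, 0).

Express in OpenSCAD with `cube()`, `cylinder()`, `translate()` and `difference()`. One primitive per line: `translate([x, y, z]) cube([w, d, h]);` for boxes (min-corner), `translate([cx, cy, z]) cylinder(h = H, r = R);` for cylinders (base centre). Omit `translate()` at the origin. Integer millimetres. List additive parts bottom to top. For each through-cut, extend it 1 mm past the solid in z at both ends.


difference() {
  cube([360, 200, 140]);
  translate([280, 100, -1]) cylinder(h = 142, r = 60);
}


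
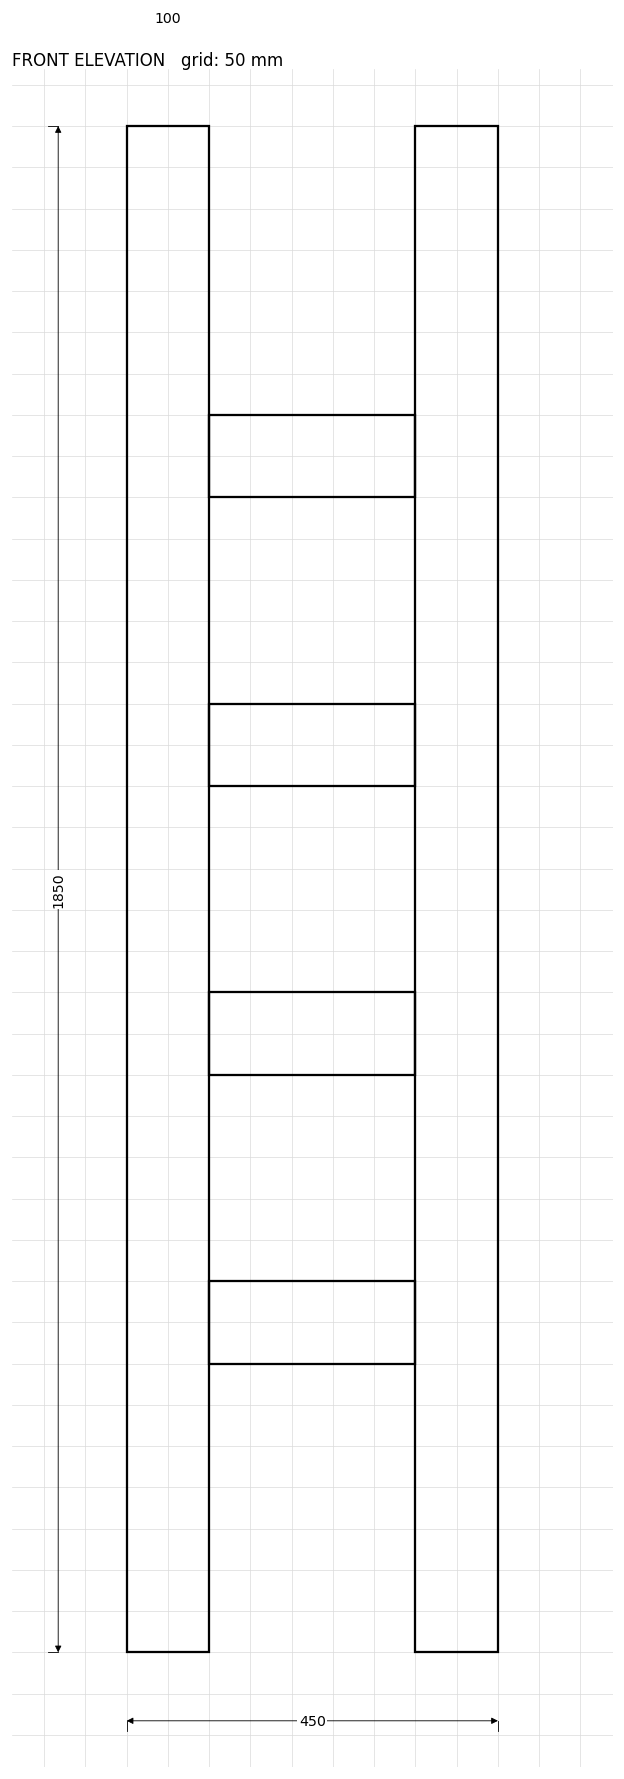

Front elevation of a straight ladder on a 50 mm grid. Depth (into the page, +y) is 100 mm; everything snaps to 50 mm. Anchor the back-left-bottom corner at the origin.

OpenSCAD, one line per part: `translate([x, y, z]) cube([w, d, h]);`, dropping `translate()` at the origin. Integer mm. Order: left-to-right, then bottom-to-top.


cube([100, 100, 1850]);
translate([100, 0, 350]) cube([250, 100, 100]);
translate([100, 0, 700]) cube([250, 100, 100]);
translate([100, 0, 1050]) cube([250, 100, 100]);
translate([100, 0, 1400]) cube([250, 100, 100]);
translate([350, 0, 0]) cube([100, 100, 1850]);


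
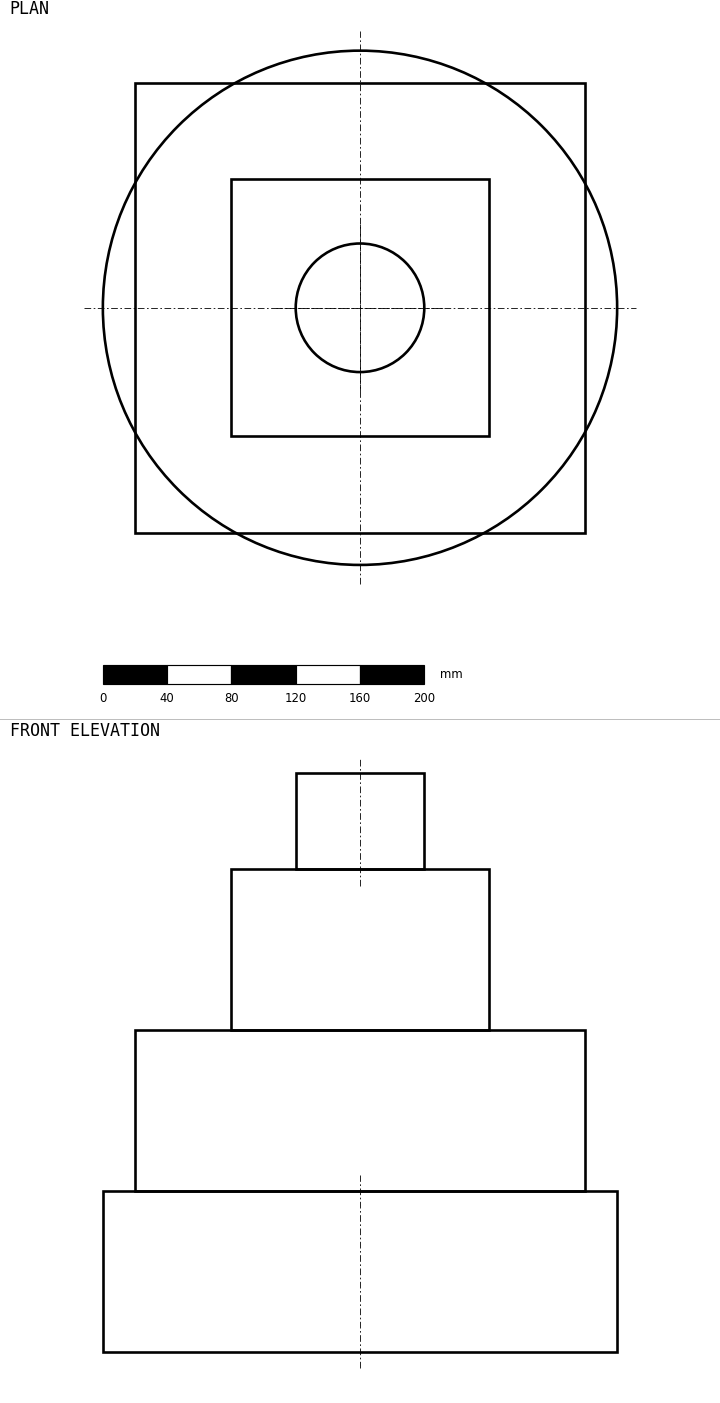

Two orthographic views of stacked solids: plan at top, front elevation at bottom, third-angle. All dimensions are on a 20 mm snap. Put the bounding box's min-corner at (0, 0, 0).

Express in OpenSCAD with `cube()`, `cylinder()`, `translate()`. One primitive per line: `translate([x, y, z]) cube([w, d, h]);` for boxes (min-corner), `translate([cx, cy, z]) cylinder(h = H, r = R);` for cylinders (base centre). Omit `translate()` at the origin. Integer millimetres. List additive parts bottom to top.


translate([160, 160, 0]) cylinder(h = 100, r = 160);
translate([20, 20, 100]) cube([280, 280, 100]);
translate([80, 80, 200]) cube([160, 160, 100]);
translate([160, 160, 300]) cylinder(h = 60, r = 40);
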